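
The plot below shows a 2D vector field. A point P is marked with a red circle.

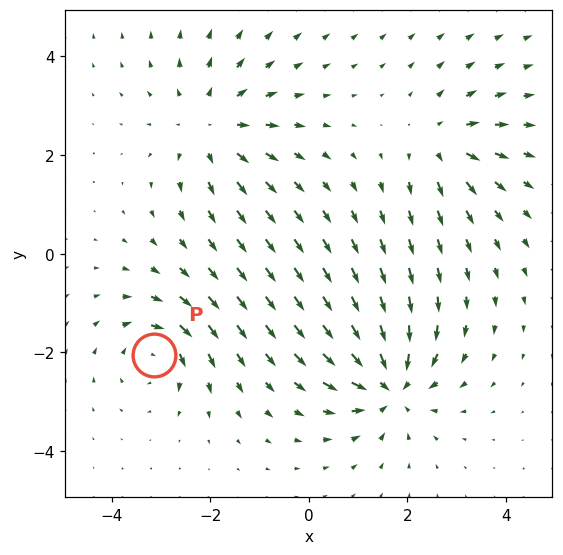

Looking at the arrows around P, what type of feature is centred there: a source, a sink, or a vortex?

vortex

At P (-3.1, -2.0) the arrows circulate clockwise. Divergence ≈0, curl about -5 — near-zero divergence with nonzero curl is a vortex.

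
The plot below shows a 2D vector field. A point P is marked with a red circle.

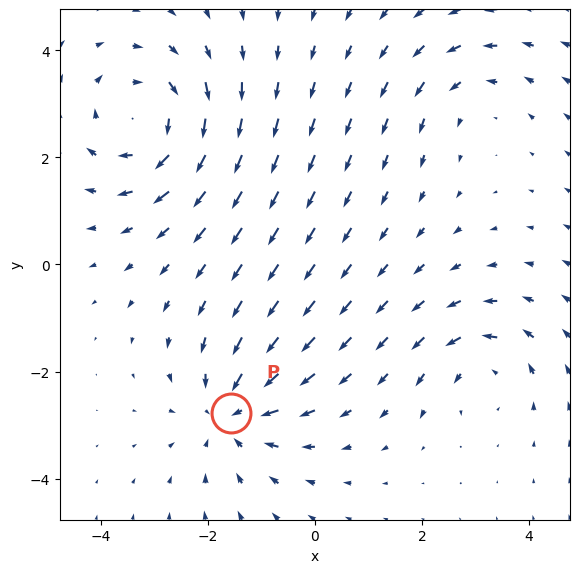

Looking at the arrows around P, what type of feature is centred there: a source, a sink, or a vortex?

At P (-1.6, -2.8) the arrows converge inward. Divergence about -4, curl ≈0 — negative divergence with near-zero curl is a sink.

sink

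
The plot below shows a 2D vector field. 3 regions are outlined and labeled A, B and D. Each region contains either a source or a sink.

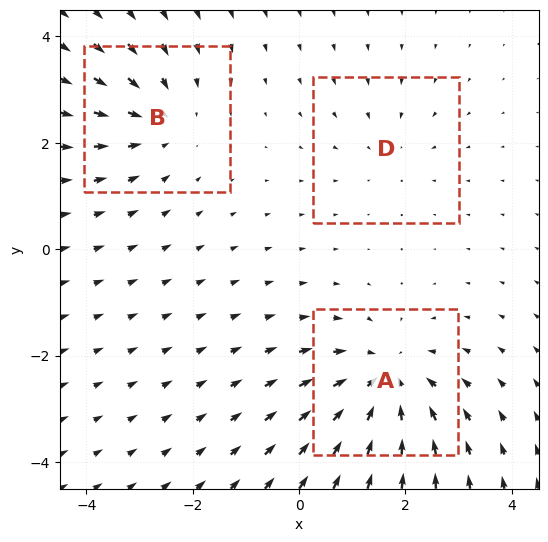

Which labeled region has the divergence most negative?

A

Divergence at each region's feature centre — A: about -4, B: about -3, D: about -2. Region A is most negative.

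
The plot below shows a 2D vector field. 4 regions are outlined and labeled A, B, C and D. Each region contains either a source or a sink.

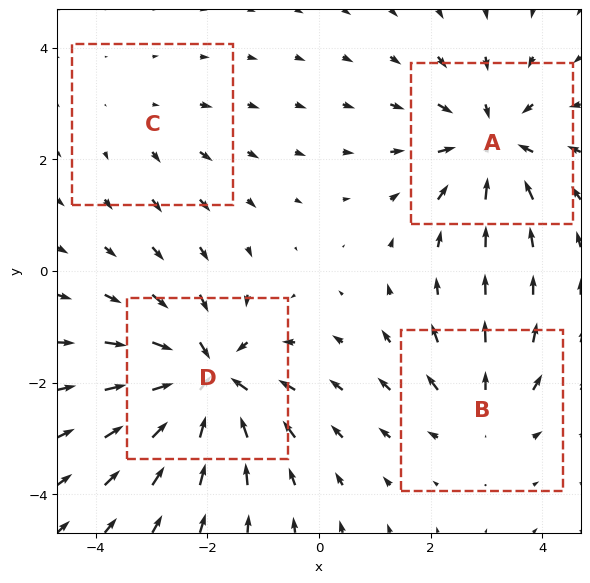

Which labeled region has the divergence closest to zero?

C

Divergence at each region's feature centre — A: about -5, B: about +3, C: about +2, D: about -7. Region C is closest to zero.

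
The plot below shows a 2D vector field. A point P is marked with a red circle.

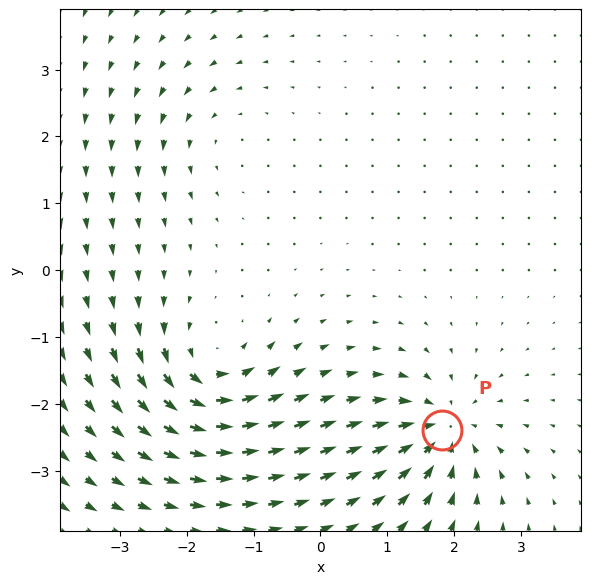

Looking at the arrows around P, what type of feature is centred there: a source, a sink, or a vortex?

sink

At P (1.8, -2.4) the arrows converge inward. Divergence about -6, curl ≈0 — negative divergence with near-zero curl is a sink.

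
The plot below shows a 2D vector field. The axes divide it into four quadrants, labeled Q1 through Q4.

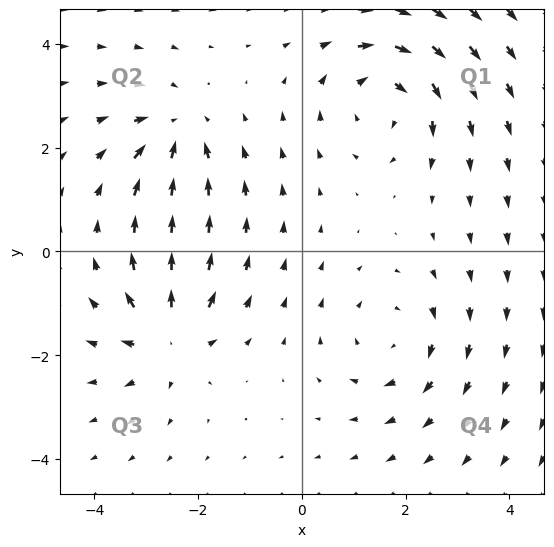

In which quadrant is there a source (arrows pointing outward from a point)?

The source sits at approximately (-2.6, -1.7), which lies in quadrant Q3. The divergence there is about +5, positive as expected for a source.

Q3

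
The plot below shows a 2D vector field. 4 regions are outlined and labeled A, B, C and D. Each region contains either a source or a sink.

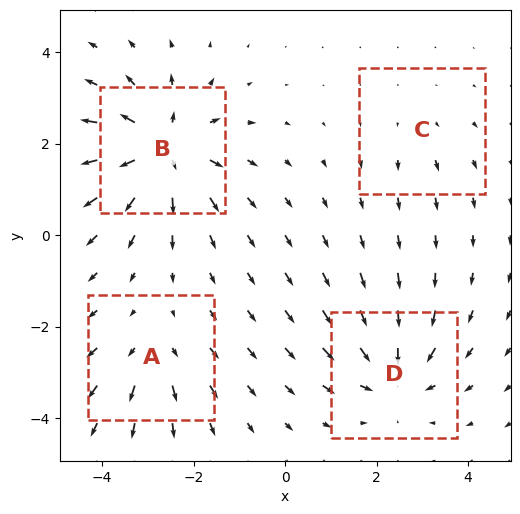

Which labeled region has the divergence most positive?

B

Divergence at each region's feature centre — A: about +3, B: about +7, C: about +2, D: about -5. Region B is most positive.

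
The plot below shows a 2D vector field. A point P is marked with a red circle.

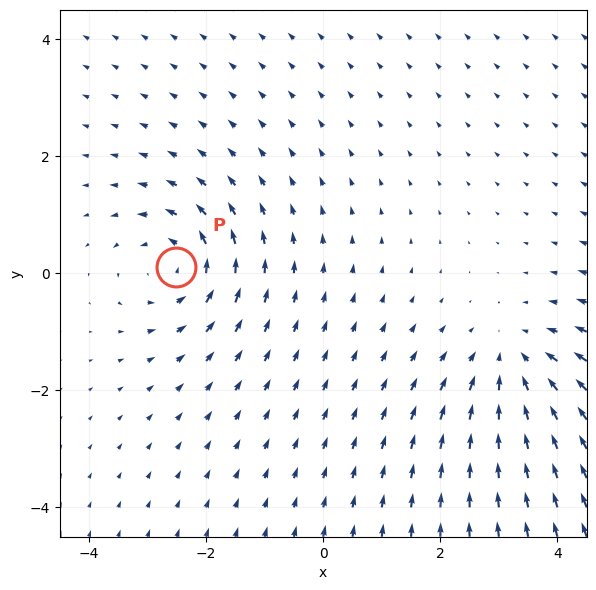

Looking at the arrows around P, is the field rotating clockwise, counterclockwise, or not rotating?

Near P at (-2.5, 0.1) the arrows circulate counterclockwise. The curl (z-component) there is about +4; positive curl means counterclockwise rotation.

counterclockwise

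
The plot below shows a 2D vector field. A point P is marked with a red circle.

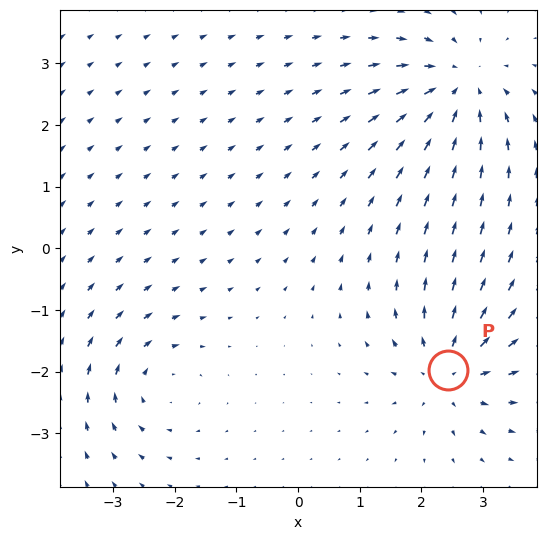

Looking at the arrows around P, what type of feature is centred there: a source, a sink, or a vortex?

source

At P (2.4, -2.0) the arrows spread outward. Divergence about +5, curl ≈0 — positive divergence with near-zero curl is a source.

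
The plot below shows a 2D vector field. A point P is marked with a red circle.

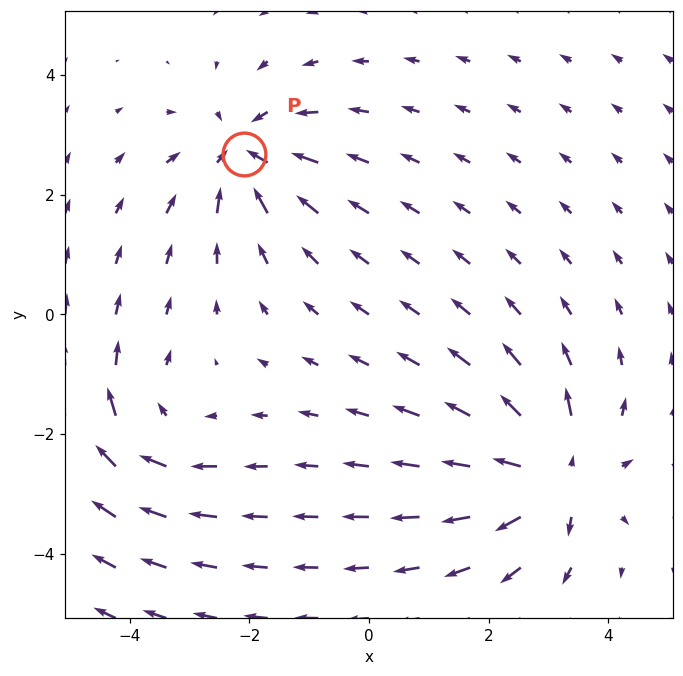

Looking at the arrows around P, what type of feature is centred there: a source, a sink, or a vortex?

At P (-2.1, 2.7) the arrows converge inward. Divergence about -4, curl ≈0 — negative divergence with near-zero curl is a sink.

sink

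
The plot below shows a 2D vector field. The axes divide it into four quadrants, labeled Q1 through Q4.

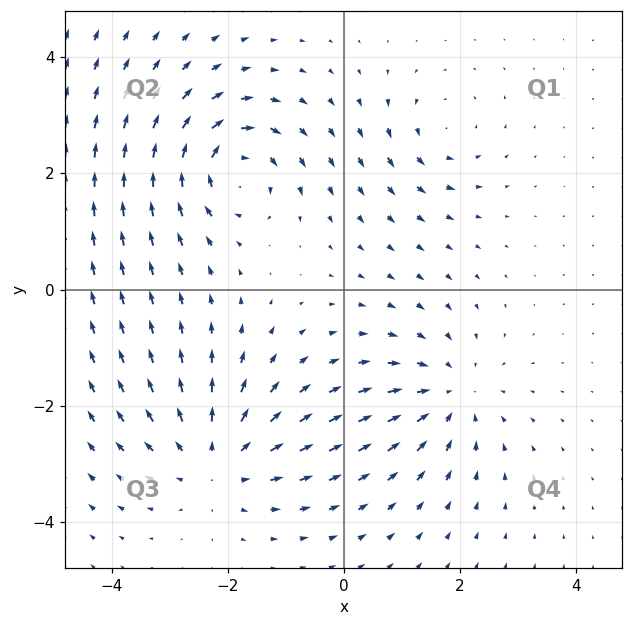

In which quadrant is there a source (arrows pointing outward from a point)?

Q3

The source sits at approximately (-2.2, -3.0), which lies in quadrant Q3. The divergence there is about +4, positive as expected for a source.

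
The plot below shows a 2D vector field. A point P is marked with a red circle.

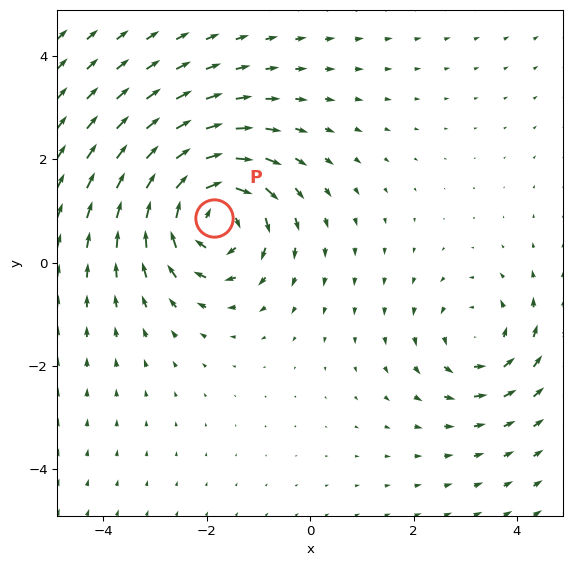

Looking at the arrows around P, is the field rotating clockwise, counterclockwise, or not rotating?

clockwise

Near P at (-1.9, 0.9) the arrows circulate clockwise. The curl (z-component) there is about -5; negative curl means clockwise rotation.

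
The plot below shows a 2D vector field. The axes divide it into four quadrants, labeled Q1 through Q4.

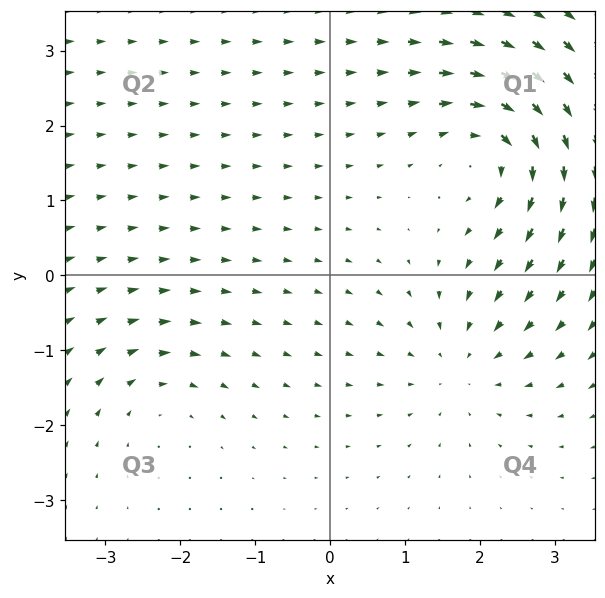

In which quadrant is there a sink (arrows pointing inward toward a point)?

Q4

The sink sits at approximately (1.8, -1.2), which lies in quadrant Q4. The divergence there is about -4, negative as expected for a sink.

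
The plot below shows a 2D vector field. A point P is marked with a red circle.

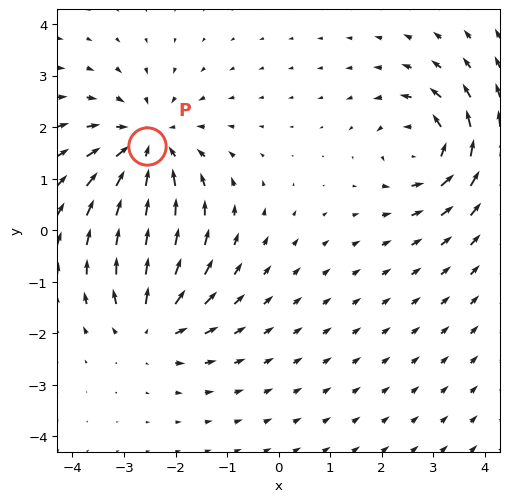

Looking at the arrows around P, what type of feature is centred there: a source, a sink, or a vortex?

sink

At P (-2.6, 1.6) the arrows converge inward. Divergence about -4, curl ≈0 — negative divergence with near-zero curl is a sink.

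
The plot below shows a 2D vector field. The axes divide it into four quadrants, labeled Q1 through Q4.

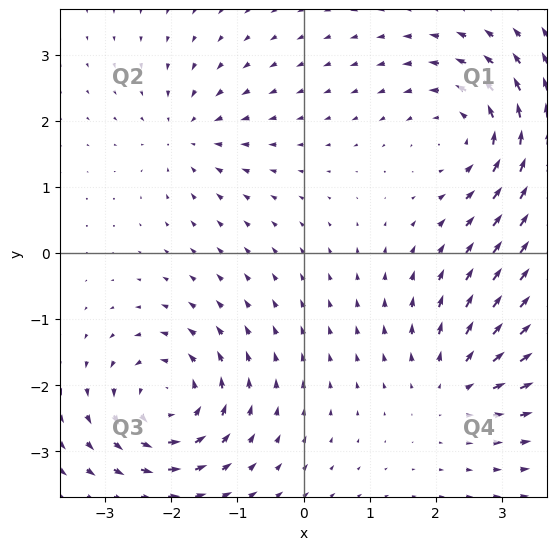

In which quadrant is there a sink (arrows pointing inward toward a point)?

The sink sits at approximately (-1.7, 1.8), which lies in quadrant Q2. The divergence there is about -4, negative as expected for a sink.

Q2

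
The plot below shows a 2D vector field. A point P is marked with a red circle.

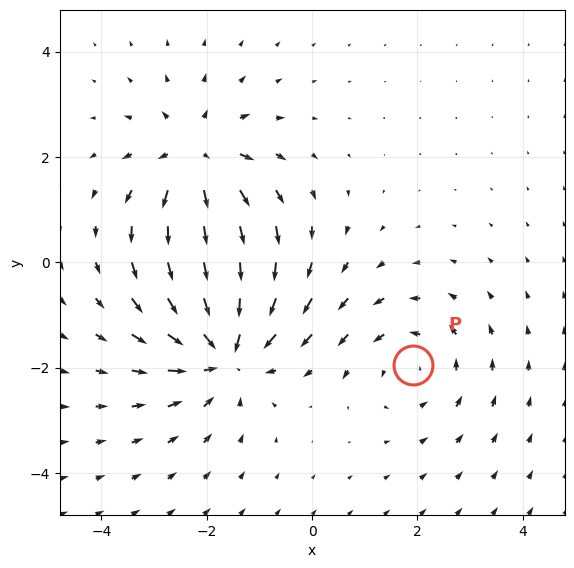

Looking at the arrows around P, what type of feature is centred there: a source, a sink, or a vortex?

At P (1.9, -2.0) the arrows circulate counterclockwise. Divergence ≈0, curl about +3 — near-zero divergence with nonzero curl is a vortex.

vortex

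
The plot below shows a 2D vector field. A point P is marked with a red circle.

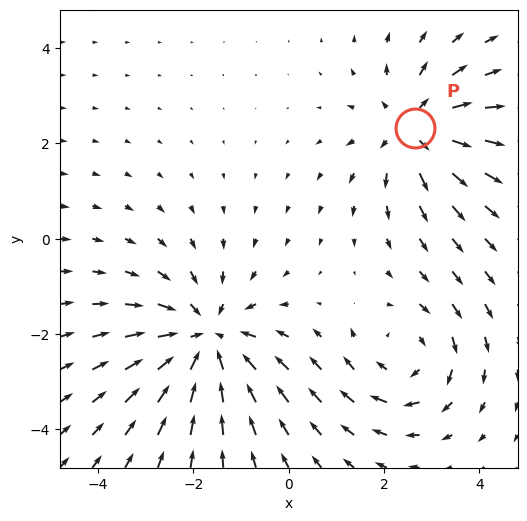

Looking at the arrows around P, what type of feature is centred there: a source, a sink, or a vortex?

source

At P (2.6, 2.3) the arrows spread outward. Divergence about +3, curl ≈0 — positive divergence with near-zero curl is a source.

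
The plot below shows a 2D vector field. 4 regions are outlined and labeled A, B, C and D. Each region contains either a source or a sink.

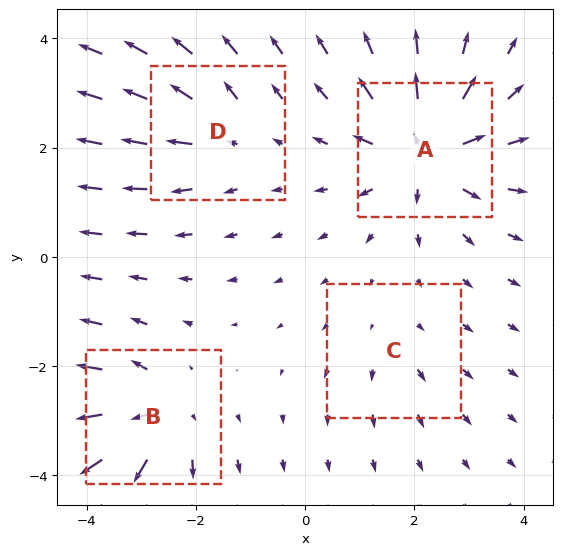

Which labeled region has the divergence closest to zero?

Divergence at each region's feature centre — A: about +7, B: about +5, C: about +2, D: about +4. Region C is closest to zero.

C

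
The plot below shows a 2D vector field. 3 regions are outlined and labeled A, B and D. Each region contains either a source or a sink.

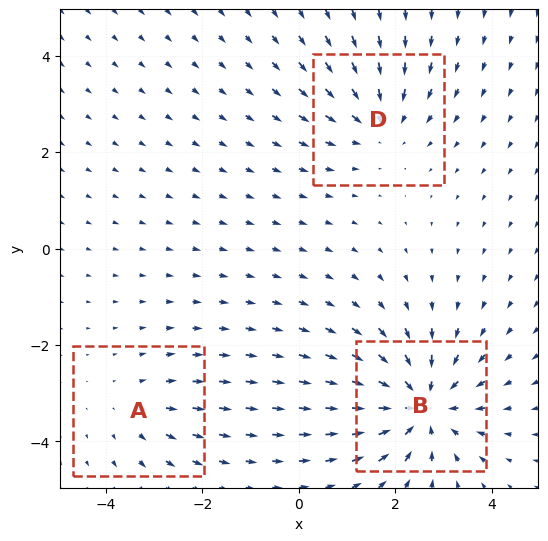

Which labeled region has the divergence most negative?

Divergence at each region's feature centre — A: about +2, B: about -5, D: about -3. Region B is most negative.

B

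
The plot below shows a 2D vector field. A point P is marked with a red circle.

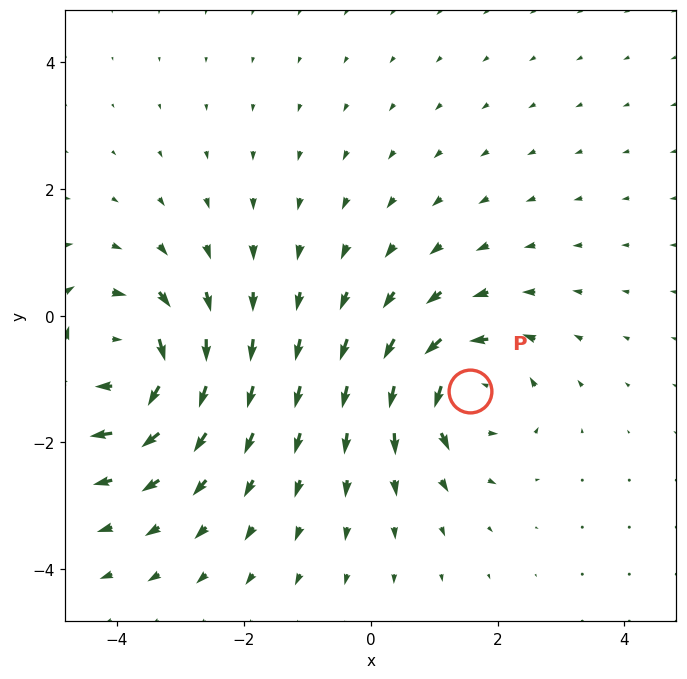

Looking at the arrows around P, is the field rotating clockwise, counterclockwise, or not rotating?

Near P at (1.6, -1.2) the arrows circulate counterclockwise. The curl (z-component) there is about +4; positive curl means counterclockwise rotation.

counterclockwise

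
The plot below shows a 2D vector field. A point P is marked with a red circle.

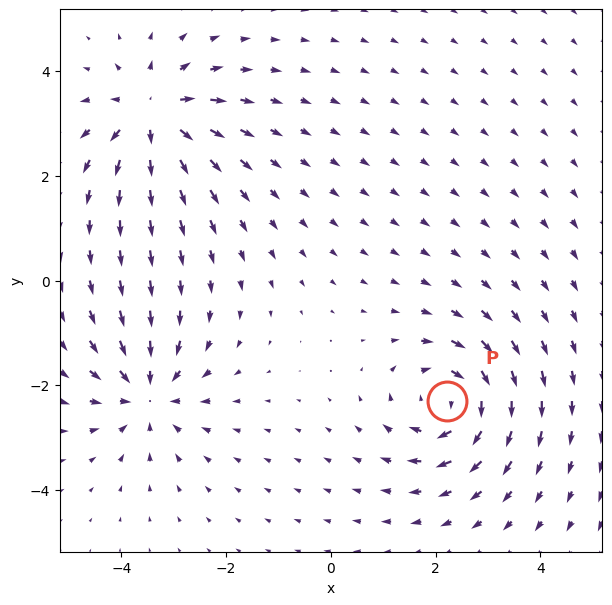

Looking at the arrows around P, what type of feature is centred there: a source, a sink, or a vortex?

At P (2.2, -2.3) the arrows circulate clockwise. Divergence ≈0, curl about -5 — near-zero divergence with nonzero curl is a vortex.

vortex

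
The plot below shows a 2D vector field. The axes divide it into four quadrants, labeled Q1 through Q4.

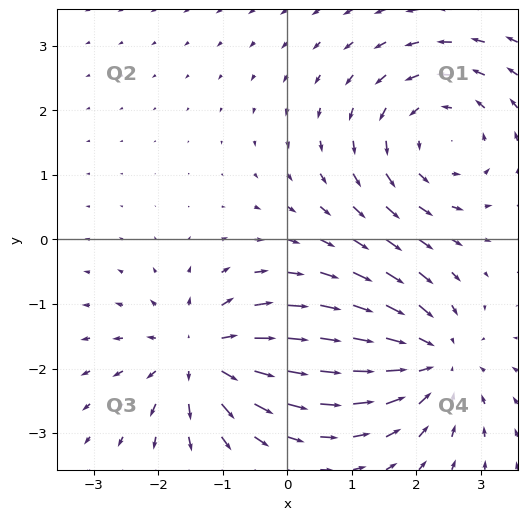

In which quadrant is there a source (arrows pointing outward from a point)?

The source sits at approximately (-1.3, -1.8), which lies in quadrant Q3. The divergence there is about +5, positive as expected for a source.

Q3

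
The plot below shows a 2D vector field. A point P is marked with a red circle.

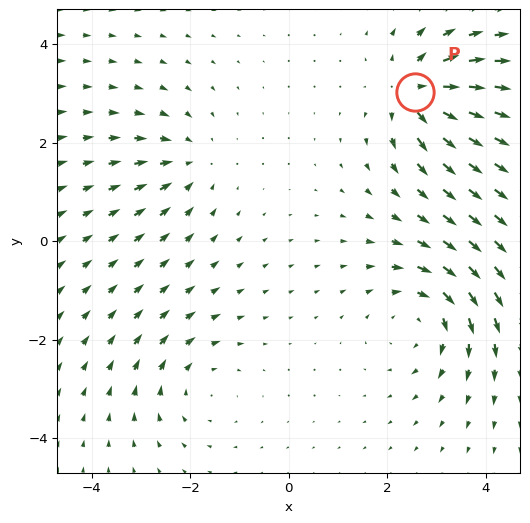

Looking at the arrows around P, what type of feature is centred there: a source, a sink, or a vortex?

source

At P (2.6, 3.0) the arrows spread outward. Divergence about +6, curl ≈0 — positive divergence with near-zero curl is a source.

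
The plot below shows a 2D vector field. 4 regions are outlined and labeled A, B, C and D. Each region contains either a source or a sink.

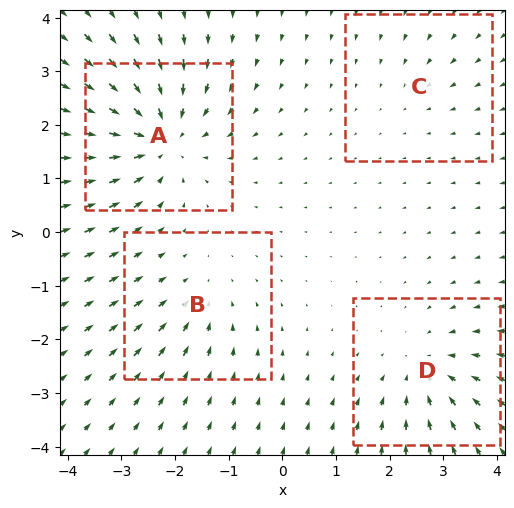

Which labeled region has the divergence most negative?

Divergence at each region's feature centre — A: about -7, B: about -3, C: about -2, D: about -4. Region A is most negative.

A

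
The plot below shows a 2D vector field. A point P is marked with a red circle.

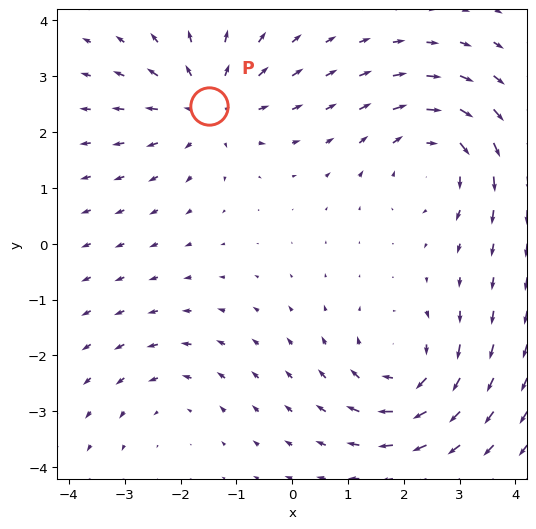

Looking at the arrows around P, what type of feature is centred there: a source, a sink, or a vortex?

source

At P (-1.5, 2.5) the arrows spread outward. Divergence about +5, curl ≈0 — positive divergence with near-zero curl is a source.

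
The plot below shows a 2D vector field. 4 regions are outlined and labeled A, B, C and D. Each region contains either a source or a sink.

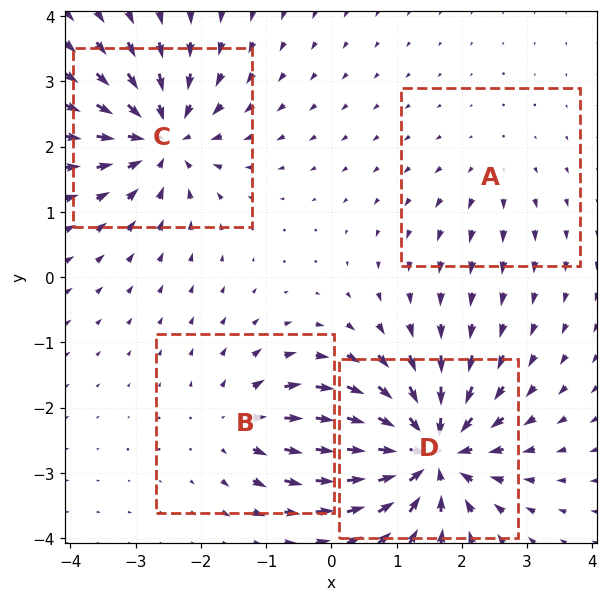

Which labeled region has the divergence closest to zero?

A

Divergence at each region's feature centre — A: about +2, B: about +4, C: about -7, D: about -9. Region A is closest to zero.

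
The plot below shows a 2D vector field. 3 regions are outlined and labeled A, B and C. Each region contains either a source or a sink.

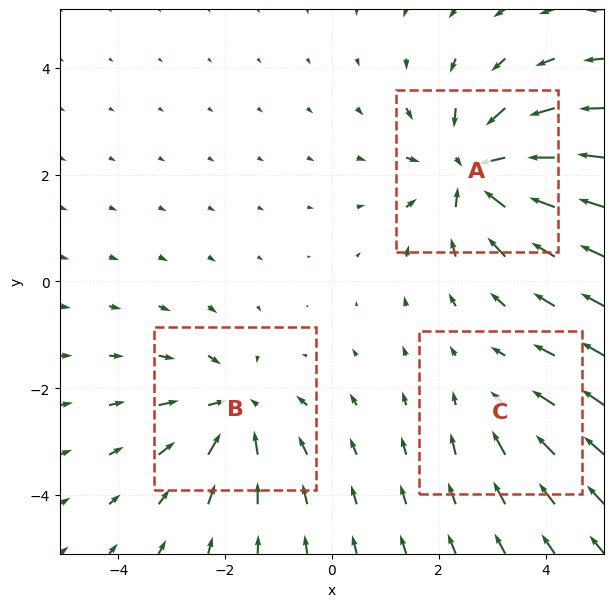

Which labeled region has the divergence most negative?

Divergence at each region's feature centre — A: about -5, B: about -4, C: about -2. Region A is most negative.

A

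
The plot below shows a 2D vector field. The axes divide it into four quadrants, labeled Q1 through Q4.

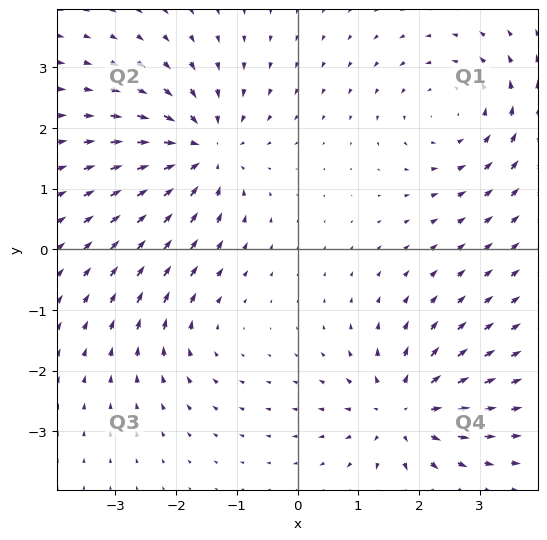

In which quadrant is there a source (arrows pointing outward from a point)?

Q4

The source sits at approximately (1.7, -2.7), which lies in quadrant Q4. The divergence there is about +5, positive as expected for a source.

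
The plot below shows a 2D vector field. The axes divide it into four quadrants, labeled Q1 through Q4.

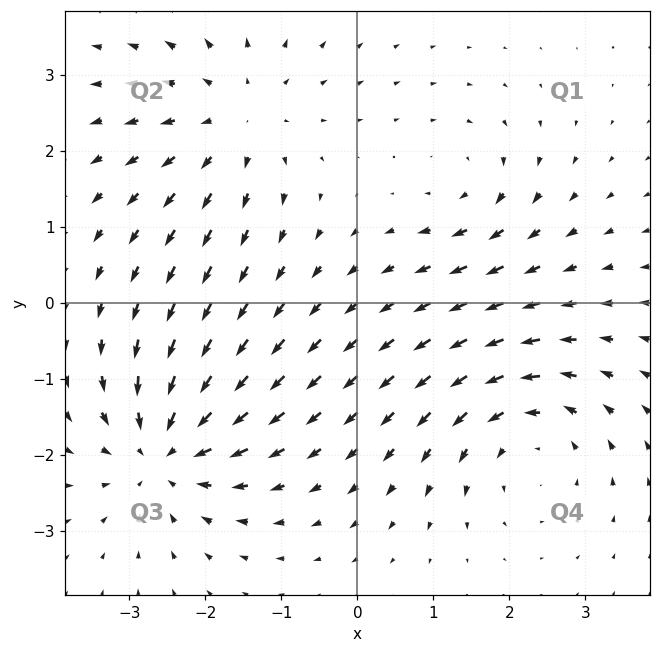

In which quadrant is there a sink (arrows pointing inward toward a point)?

The sink sits at approximately (-2.5, -2.0), which lies in quadrant Q3. The divergence there is about -6, negative as expected for a sink.

Q3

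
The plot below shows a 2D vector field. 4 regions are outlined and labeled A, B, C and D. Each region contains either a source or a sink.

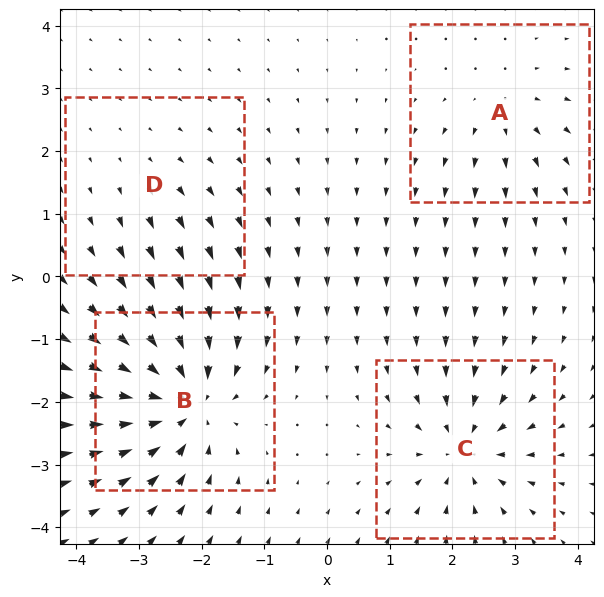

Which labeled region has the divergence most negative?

Divergence at each region's feature centre — A: about +4, B: about -8, C: about -6, D: about +2. Region B is most negative.

B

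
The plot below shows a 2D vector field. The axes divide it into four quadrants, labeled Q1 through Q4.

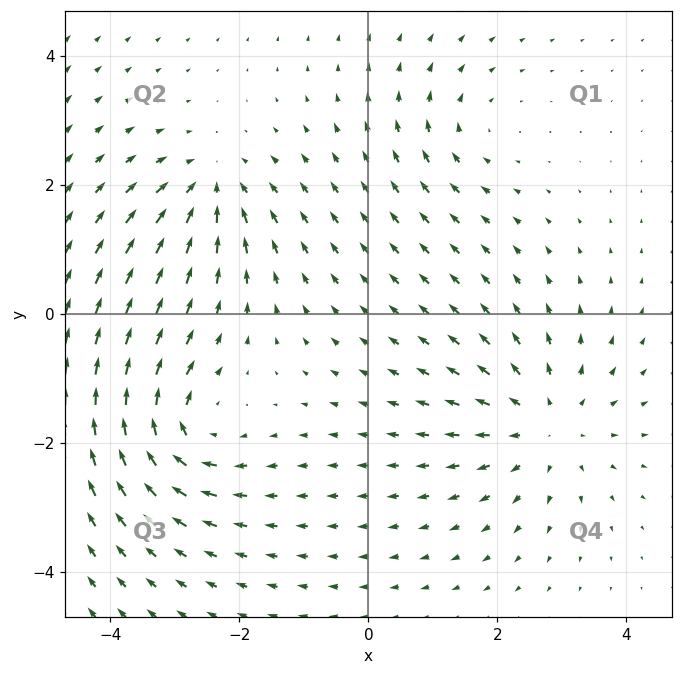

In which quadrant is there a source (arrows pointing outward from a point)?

Q4

The source sits at approximately (2.8, -1.7), which lies in quadrant Q4. The divergence there is about +4, positive as expected for a source.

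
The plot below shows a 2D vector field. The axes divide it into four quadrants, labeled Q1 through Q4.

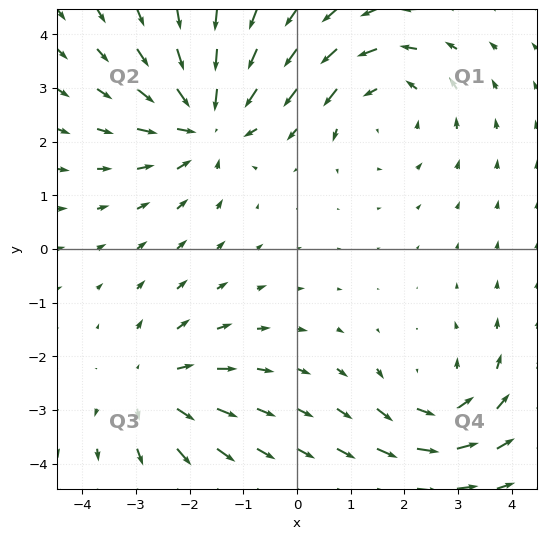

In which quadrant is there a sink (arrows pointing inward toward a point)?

The sink sits at approximately (-1.7, 2.4), which lies in quadrant Q2. The divergence there is about -5, negative as expected for a sink.

Q2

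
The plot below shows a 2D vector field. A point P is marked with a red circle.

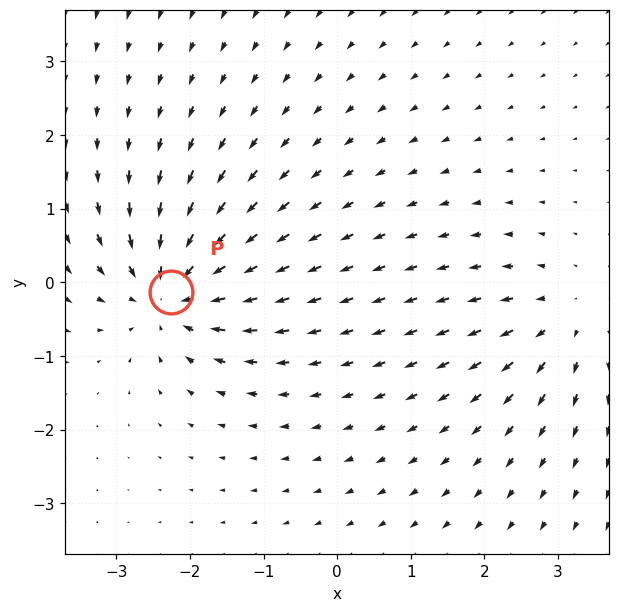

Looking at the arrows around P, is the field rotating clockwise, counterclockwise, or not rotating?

not rotating

Near P at (-2.3, -0.1) the arrows show no circulation. The curl there is ≈0.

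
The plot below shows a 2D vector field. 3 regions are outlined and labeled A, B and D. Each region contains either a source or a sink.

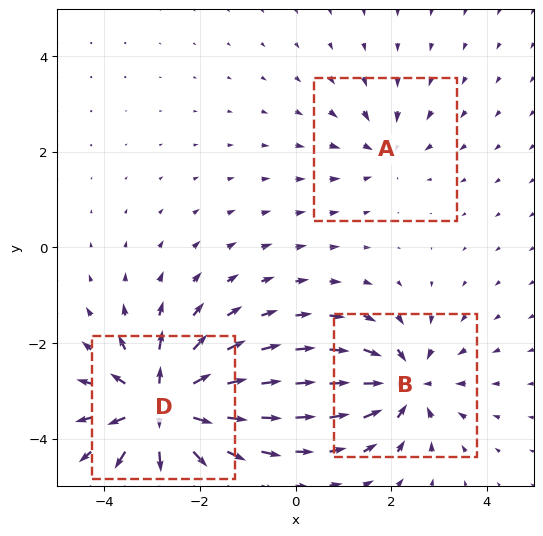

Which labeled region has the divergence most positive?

Divergence at each region's feature centre — A: about -2, B: about -4, D: about +6. Region D is most positive.

D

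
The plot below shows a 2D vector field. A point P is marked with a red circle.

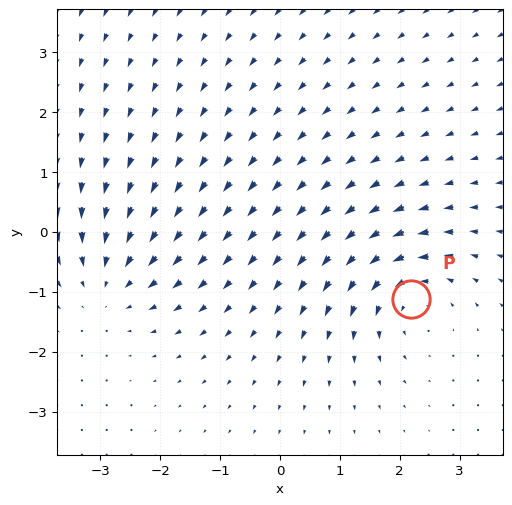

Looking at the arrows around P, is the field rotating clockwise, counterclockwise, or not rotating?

counterclockwise

Near P at (2.2, -1.1) the arrows circulate counterclockwise. The curl (z-component) there is about +3; positive curl means counterclockwise rotation.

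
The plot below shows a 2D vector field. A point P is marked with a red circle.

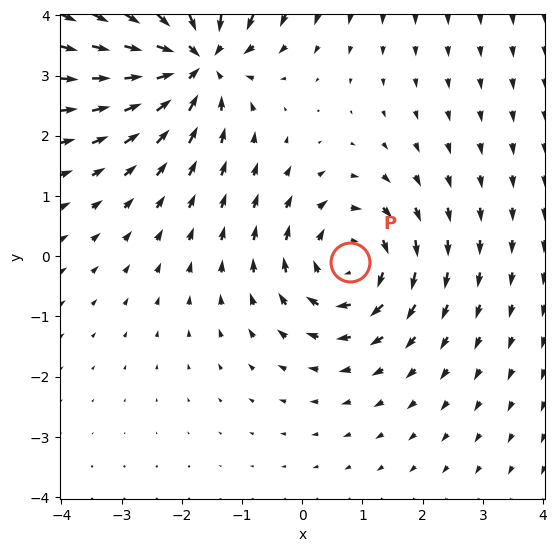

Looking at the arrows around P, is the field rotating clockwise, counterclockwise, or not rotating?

Near P at (0.8, -0.1) the arrows circulate clockwise. The curl (z-component) there is about -4; negative curl means clockwise rotation.

clockwise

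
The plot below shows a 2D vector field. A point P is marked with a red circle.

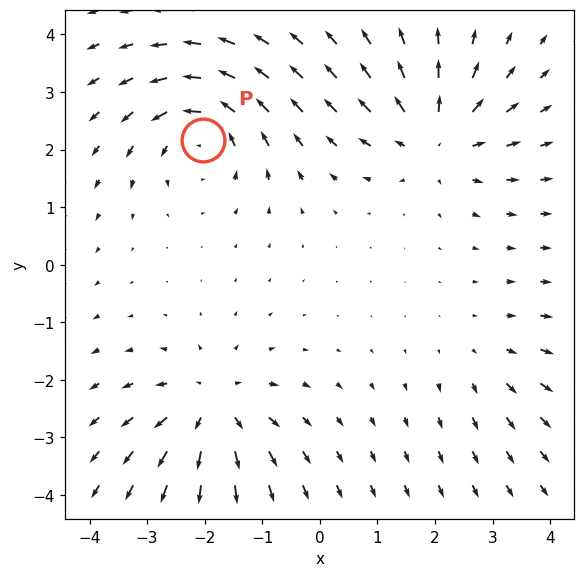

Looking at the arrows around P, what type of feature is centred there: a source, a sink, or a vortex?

At P (-2.0, 2.2) the arrows circulate counterclockwise. Divergence ≈0, curl about +6 — near-zero divergence with nonzero curl is a vortex.

vortex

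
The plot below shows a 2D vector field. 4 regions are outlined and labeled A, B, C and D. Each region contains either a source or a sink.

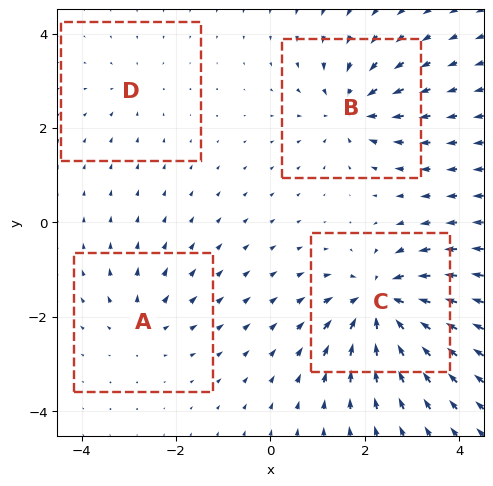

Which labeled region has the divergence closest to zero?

Divergence at each region's feature centre — A: about +4, B: about -6, C: about -8, D: about -2. Region D is closest to zero.

D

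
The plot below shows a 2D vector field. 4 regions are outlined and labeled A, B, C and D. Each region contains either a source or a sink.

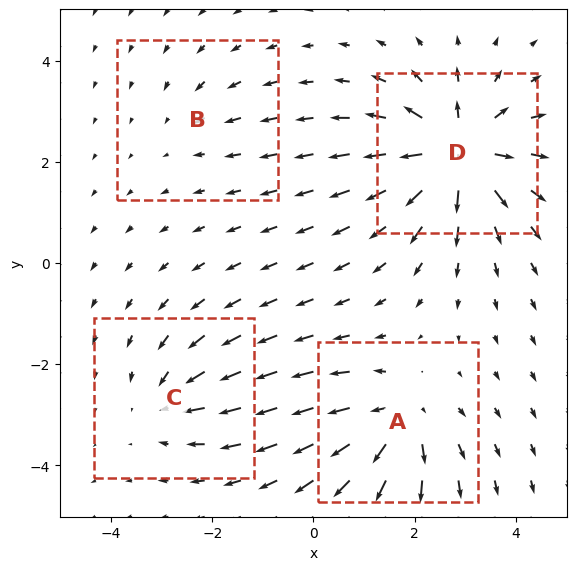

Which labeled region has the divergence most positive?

D

Divergence at each region's feature centre — A: about +6, B: about -2, C: about -4, D: about +8. Region D is most positive.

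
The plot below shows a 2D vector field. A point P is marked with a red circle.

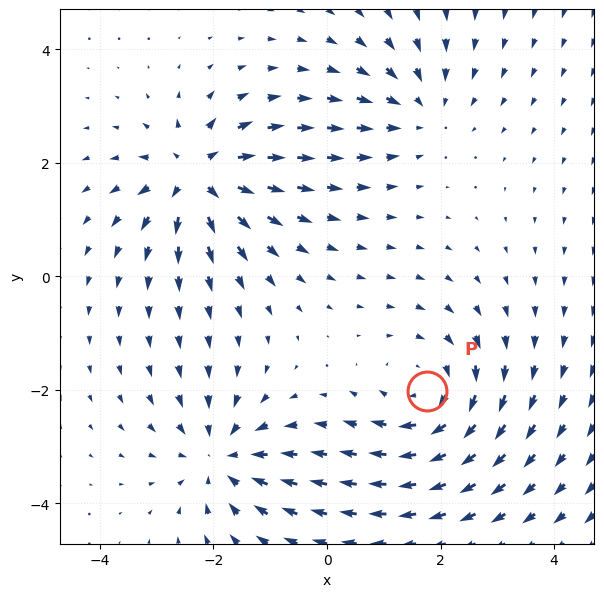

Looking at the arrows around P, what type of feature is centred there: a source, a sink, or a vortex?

At P (1.8, -2.0) the arrows circulate clockwise. Divergence ≈0, curl about -3 — near-zero divergence with nonzero curl is a vortex.

vortex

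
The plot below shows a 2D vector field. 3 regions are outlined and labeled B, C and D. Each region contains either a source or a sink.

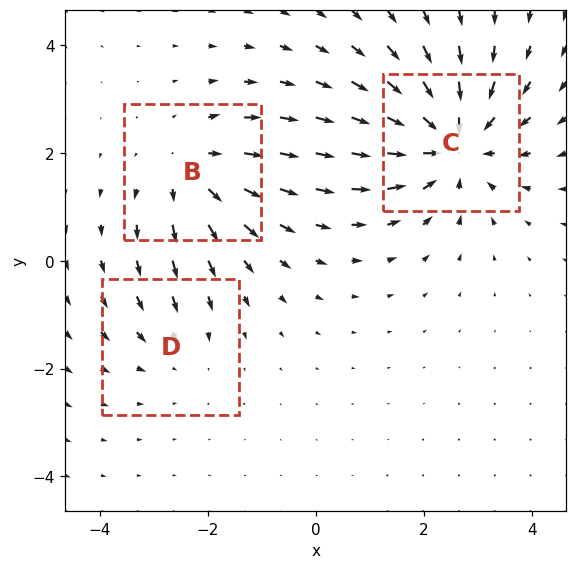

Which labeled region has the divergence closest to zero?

D

Divergence at each region's feature centre — B: about +3, C: about -5, D: about -2. Region D is closest to zero.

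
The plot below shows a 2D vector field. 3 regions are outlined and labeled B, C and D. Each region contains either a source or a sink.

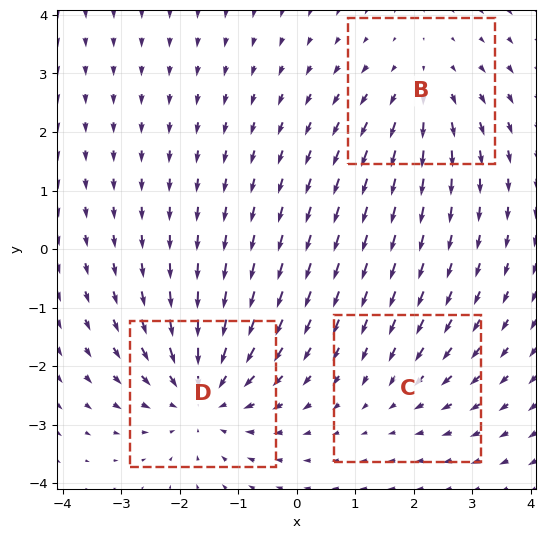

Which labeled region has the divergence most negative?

D

Divergence at each region's feature centre — B: about +3, C: about -2, D: about -4. Region D is most negative.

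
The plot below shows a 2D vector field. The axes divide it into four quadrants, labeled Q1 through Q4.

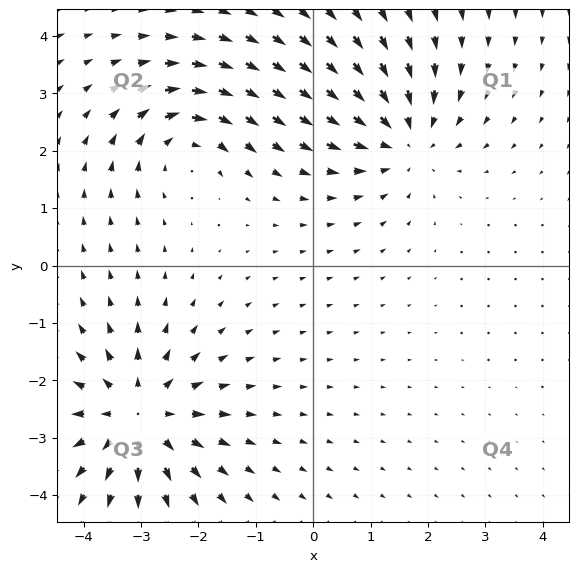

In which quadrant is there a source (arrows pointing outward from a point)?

Q3

The source sits at approximately (-3.0, -2.6), which lies in quadrant Q3. The divergence there is about +4, positive as expected for a source.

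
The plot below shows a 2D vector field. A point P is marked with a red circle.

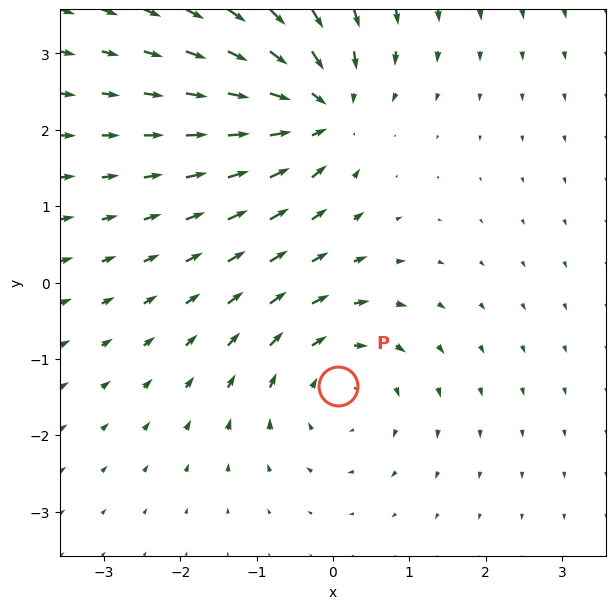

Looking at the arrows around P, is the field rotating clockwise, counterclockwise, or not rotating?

Near P at (0.1, -1.4) the arrows circulate clockwise. The curl (z-component) there is about -3; negative curl means clockwise rotation.

clockwise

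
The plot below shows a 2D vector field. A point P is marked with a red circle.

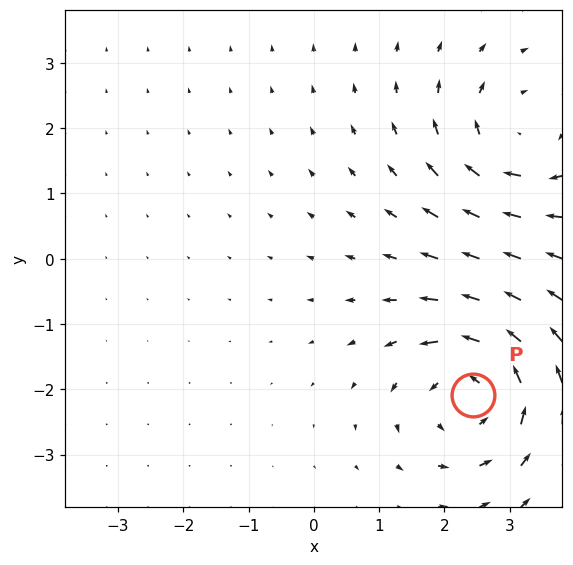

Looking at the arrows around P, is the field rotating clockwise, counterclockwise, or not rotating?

counterclockwise

Near P at (2.4, -2.1) the arrows circulate counterclockwise. The curl (z-component) there is about +5; positive curl means counterclockwise rotation.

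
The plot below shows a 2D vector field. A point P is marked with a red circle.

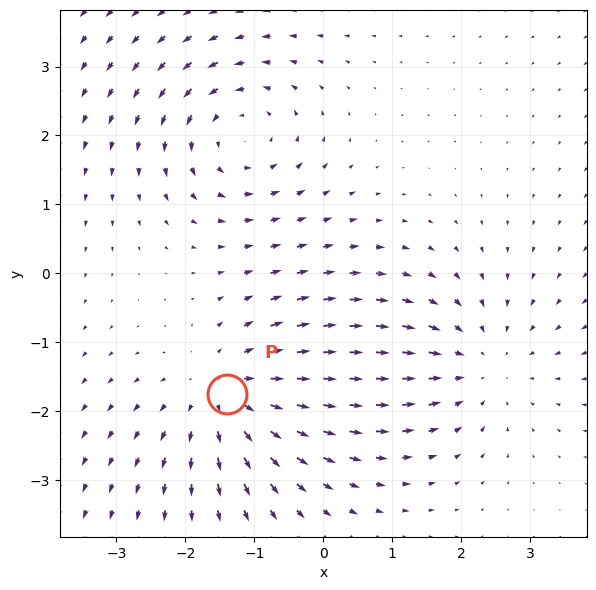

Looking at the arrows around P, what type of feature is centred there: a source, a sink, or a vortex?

source

At P (-1.4, -1.8) the arrows spread outward. Divergence about +4, curl ≈0 — positive divergence with near-zero curl is a source.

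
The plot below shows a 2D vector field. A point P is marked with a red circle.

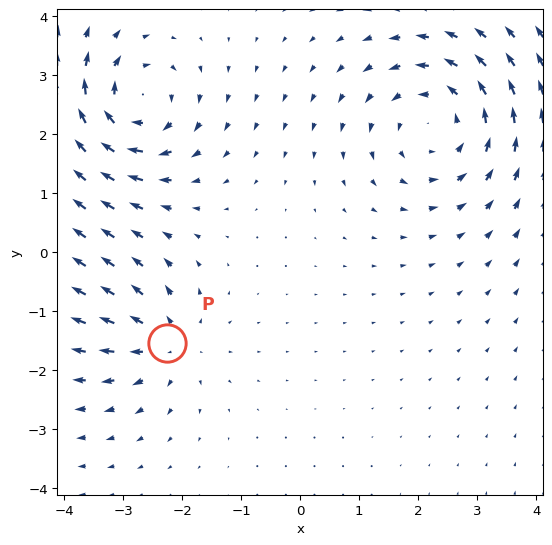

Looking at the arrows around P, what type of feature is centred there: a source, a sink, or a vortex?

At P (-2.3, -1.5) the arrows spread outward. Divergence about +4, curl ≈0 — positive divergence with near-zero curl is a source.

source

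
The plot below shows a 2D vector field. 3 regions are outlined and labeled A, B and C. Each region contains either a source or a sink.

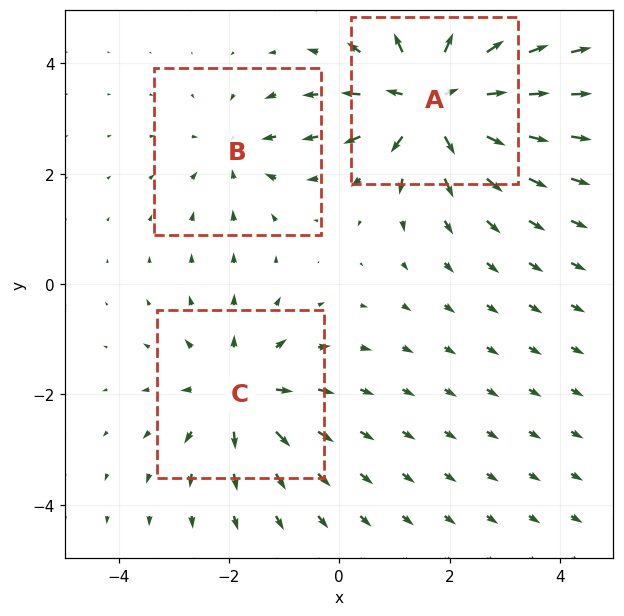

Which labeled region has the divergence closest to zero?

Divergence at each region's feature centre — A: about +5, B: about -2, C: about +3. Region B is closest to zero.

B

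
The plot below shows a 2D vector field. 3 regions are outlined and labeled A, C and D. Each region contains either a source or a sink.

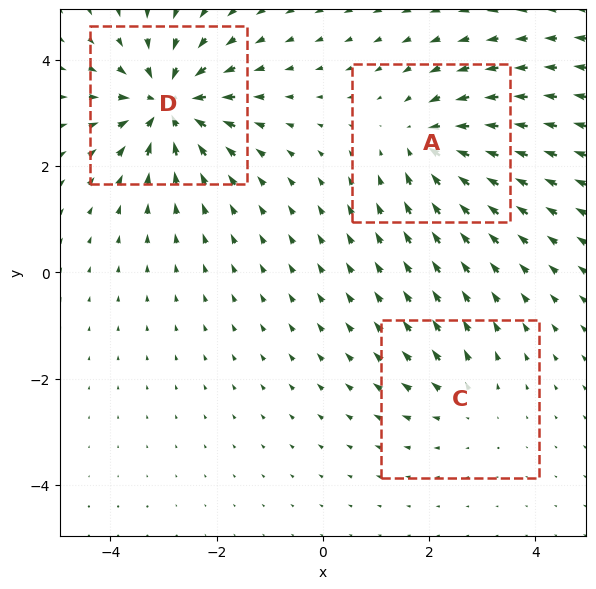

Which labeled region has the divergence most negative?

Divergence at each region's feature centre — A: about -4, C: about +2, D: about -7. Region D is most negative.

D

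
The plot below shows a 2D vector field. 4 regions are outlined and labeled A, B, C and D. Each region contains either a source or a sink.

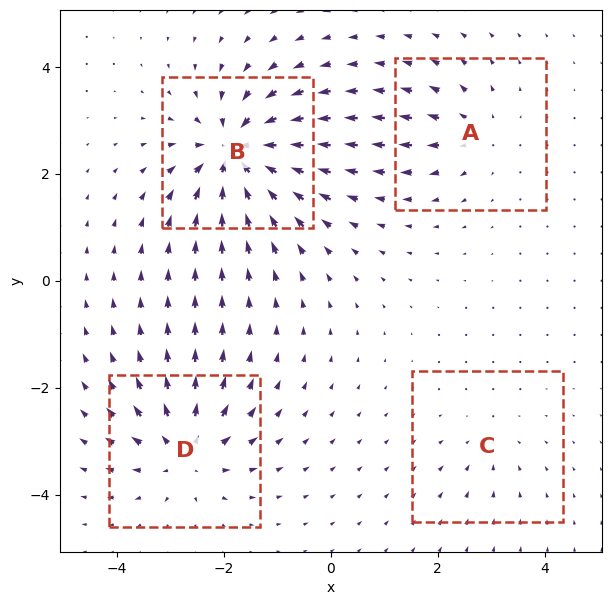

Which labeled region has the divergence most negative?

Divergence at each region's feature centre — A: about +4, B: about -8, C: about -2, D: about +6. Region B is most negative.

B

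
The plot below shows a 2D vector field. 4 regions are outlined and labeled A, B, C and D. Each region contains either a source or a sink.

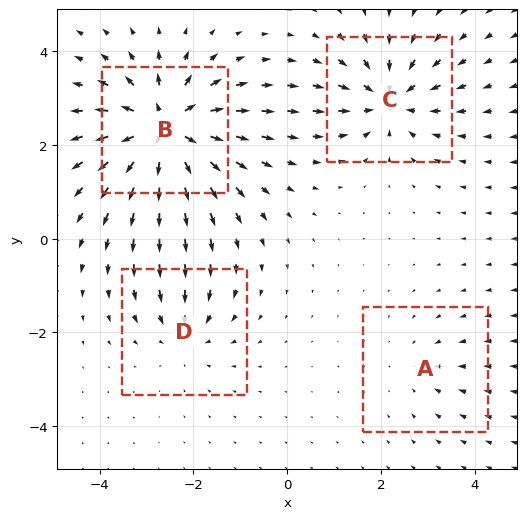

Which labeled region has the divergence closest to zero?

A

Divergence at each region's feature centre — A: about -2, B: about +8, C: about -5, D: about -4. Region A is closest to zero.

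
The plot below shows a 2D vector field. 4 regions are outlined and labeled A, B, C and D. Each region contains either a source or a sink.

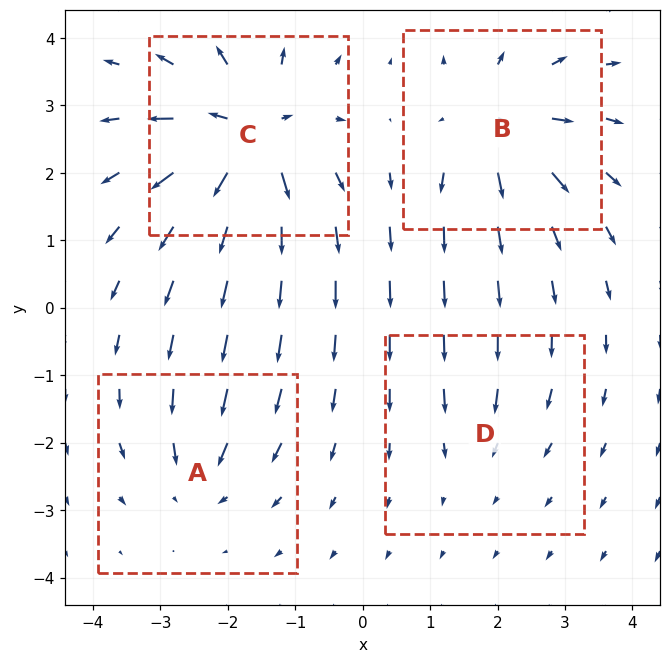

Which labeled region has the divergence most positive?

C

Divergence at each region's feature centre — A: about -4, B: about +6, C: about +8, D: about -2. Region C is most positive.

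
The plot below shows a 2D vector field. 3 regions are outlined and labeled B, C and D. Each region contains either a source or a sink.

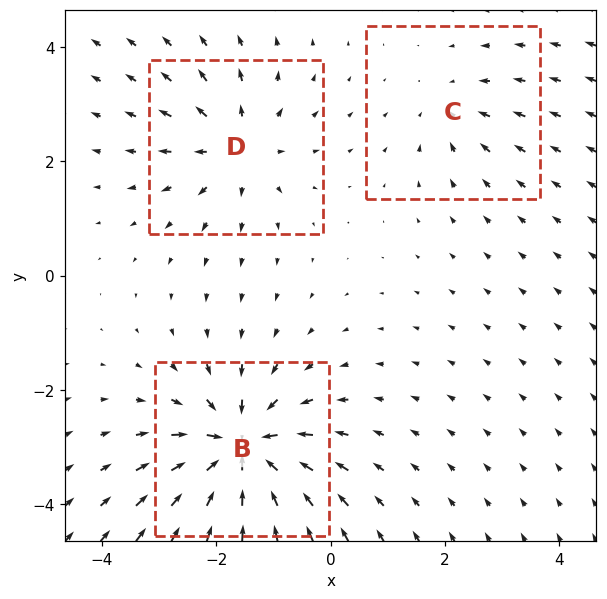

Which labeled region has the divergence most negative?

Divergence at each region's feature centre — B: about -6, C: about -2, D: about +4. Region B is most negative.

B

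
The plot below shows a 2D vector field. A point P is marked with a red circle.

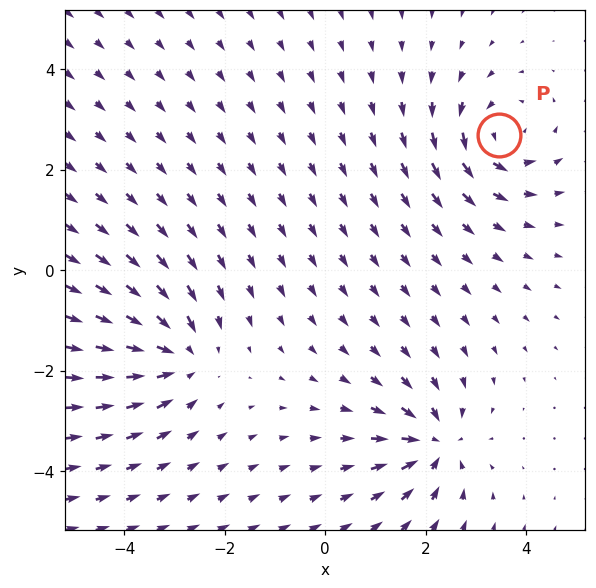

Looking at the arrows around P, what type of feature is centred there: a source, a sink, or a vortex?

At P (3.5, 2.7) the arrows circulate counterclockwise. Divergence ≈0, curl about +4 — near-zero divergence with nonzero curl is a vortex.

vortex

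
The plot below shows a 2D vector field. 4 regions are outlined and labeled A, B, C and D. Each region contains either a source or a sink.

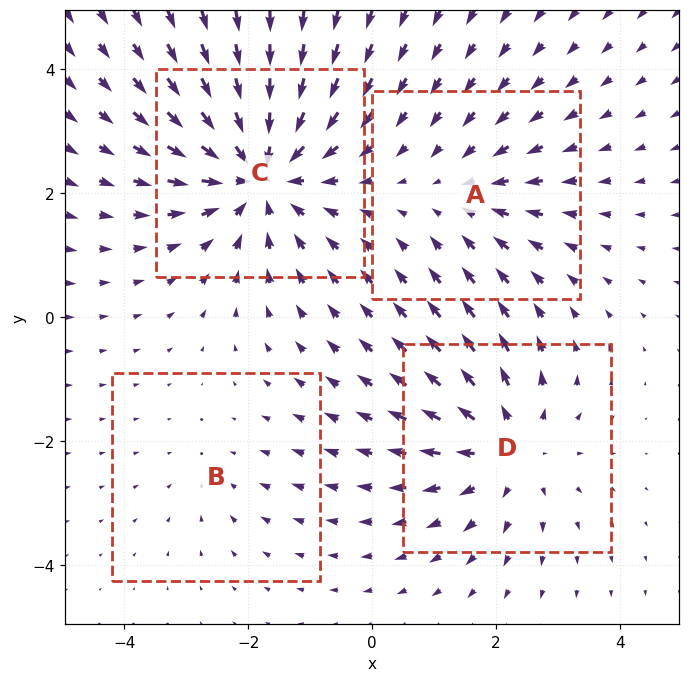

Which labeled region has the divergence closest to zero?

Divergence at each region's feature centre — A: about -3, B: about -2, C: about -6, D: about +4. Region B is closest to zero.

B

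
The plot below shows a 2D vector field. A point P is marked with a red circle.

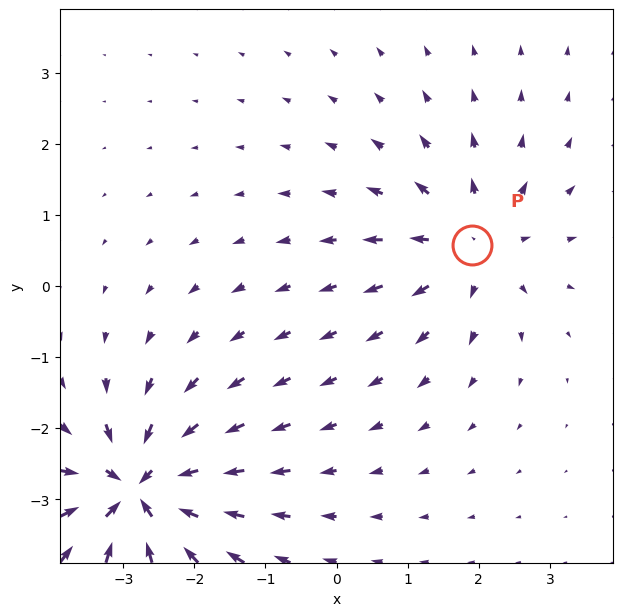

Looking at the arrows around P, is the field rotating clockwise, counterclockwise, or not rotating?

not rotating

Near P at (1.9, 0.6) the arrows show no circulation. The curl there is ≈0.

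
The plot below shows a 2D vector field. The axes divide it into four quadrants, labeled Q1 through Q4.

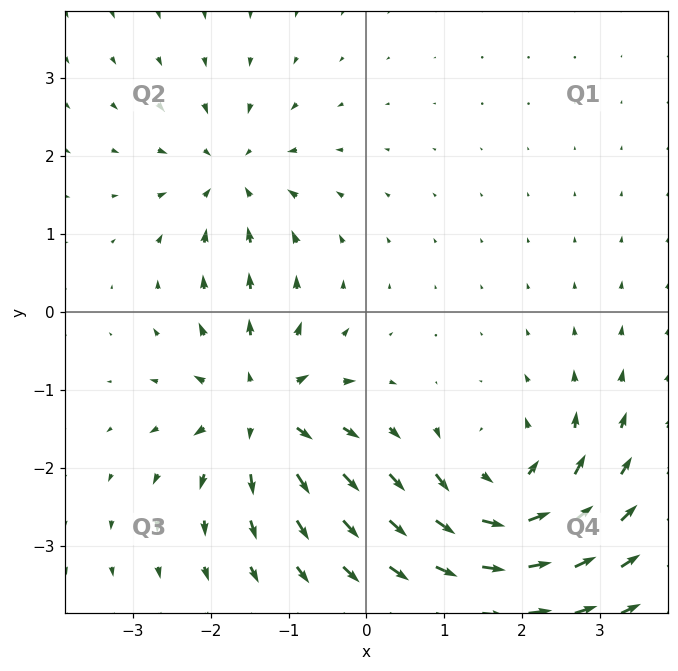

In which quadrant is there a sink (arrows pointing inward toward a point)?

Q2

The sink sits at approximately (-1.7, 1.8), which lies in quadrant Q2. The divergence there is about -4, negative as expected for a sink.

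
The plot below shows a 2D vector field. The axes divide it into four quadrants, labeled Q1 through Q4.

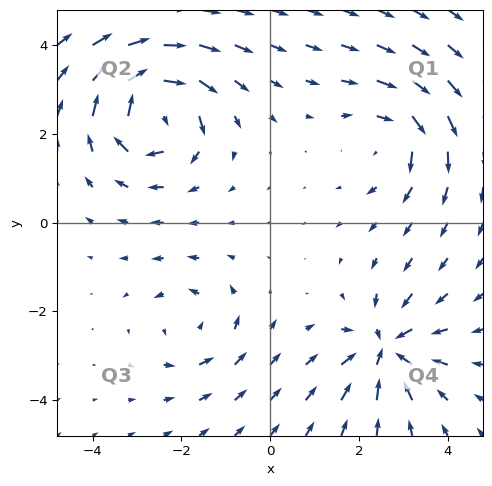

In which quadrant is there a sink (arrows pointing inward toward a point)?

The sink sits at approximately (2.6, -2.8), which lies in quadrant Q4. The divergence there is about -5, negative as expected for a sink.

Q4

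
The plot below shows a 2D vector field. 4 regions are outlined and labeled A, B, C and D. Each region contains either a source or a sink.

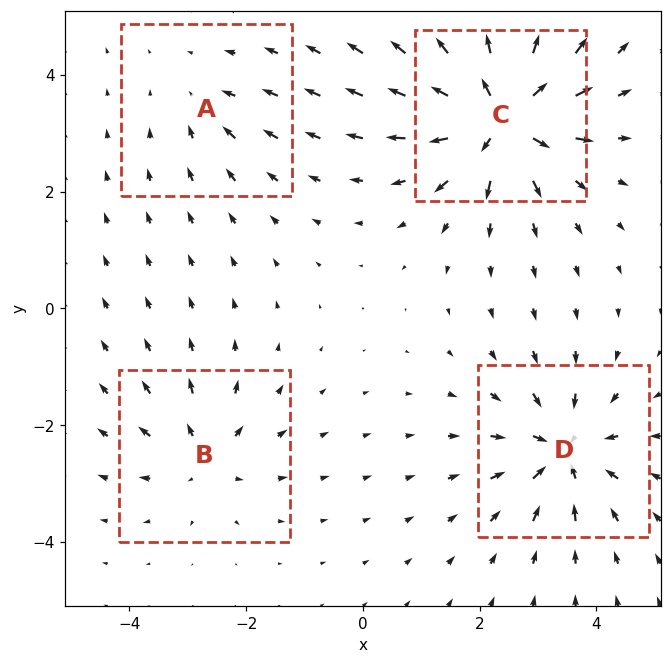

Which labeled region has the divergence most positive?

Divergence at each region's feature centre — A: about -3, B: about +4, C: about +9, D: about -6. Region C is most positive.

C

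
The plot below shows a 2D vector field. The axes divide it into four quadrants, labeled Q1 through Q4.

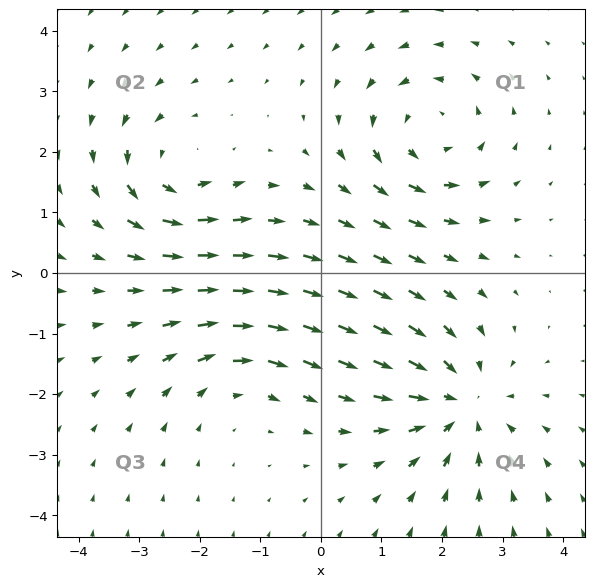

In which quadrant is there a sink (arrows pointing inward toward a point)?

The sink sits at approximately (2.3, -2.2), which lies in quadrant Q4. The divergence there is about -5, negative as expected for a sink.

Q4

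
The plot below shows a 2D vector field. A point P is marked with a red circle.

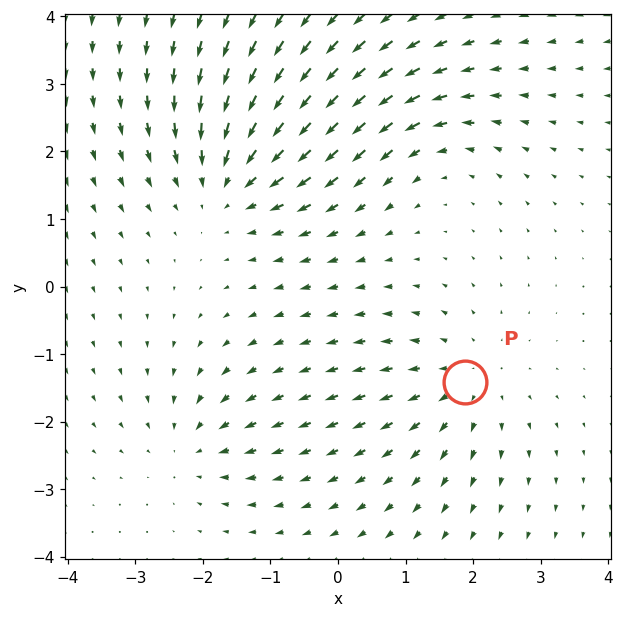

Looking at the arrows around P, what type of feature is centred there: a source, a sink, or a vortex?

At P (1.9, -1.4) the arrows spread outward. Divergence about +3, curl ≈0 — positive divergence with near-zero curl is a source.

source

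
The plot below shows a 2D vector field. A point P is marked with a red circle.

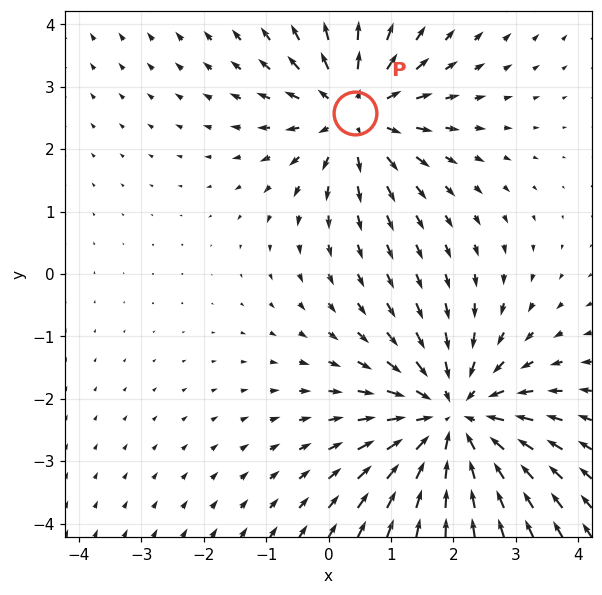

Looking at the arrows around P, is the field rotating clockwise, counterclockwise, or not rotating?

not rotating

Near P at (0.4, 2.6) the arrows show no circulation. The curl there is ≈0.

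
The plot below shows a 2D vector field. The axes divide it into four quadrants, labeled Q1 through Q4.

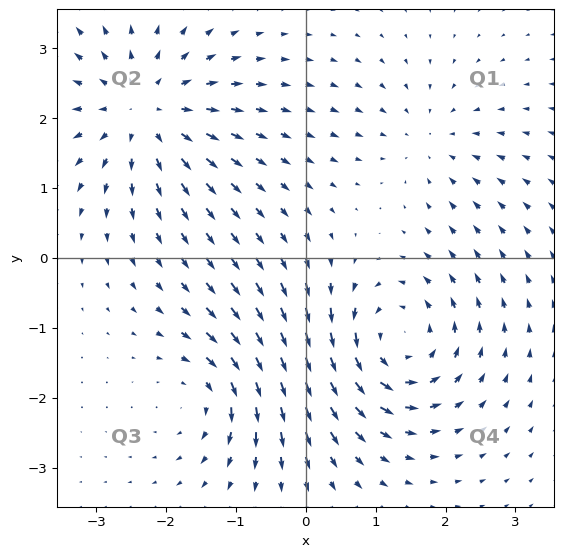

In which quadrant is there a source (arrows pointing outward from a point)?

The source sits at approximately (-2.3, 2.1), which lies in quadrant Q2. The divergence there is about +5, positive as expected for a source.

Q2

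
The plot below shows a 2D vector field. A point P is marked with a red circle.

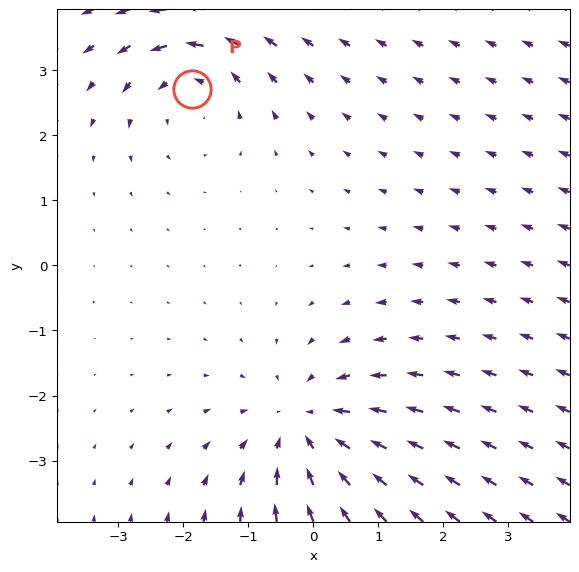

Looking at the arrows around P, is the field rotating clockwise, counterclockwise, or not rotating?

Near P at (-1.9, 2.7) the arrows circulate counterclockwise. The curl (z-component) there is about +3; positive curl means counterclockwise rotation.

counterclockwise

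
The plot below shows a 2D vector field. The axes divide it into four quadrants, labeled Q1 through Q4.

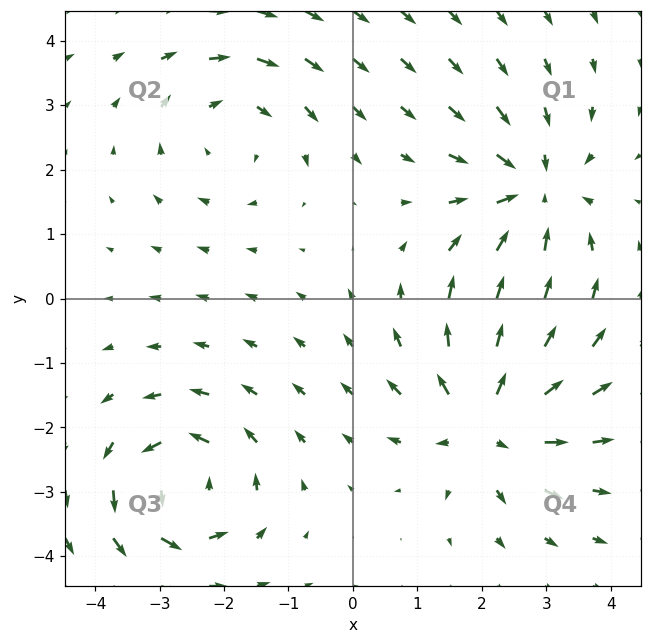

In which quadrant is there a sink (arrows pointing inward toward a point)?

Q1

The sink sits at approximately (2.8, 1.6), which lies in quadrant Q1. The divergence there is about -4, negative as expected for a sink.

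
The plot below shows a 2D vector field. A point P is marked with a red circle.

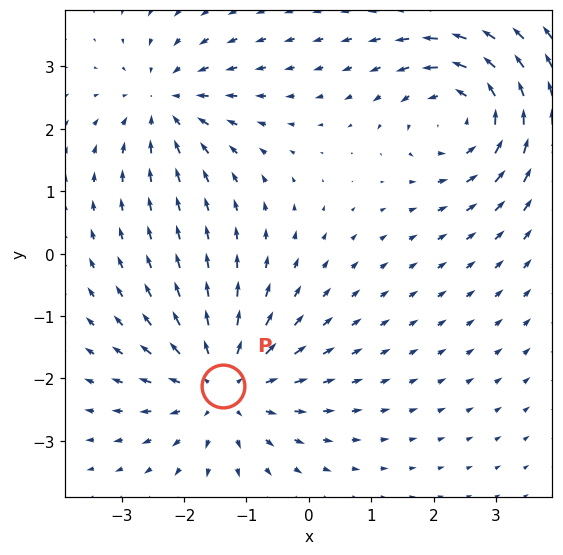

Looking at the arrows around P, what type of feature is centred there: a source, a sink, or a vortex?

At P (-1.4, -2.1) the arrows spread outward. Divergence about +4, curl ≈0 — positive divergence with near-zero curl is a source.

source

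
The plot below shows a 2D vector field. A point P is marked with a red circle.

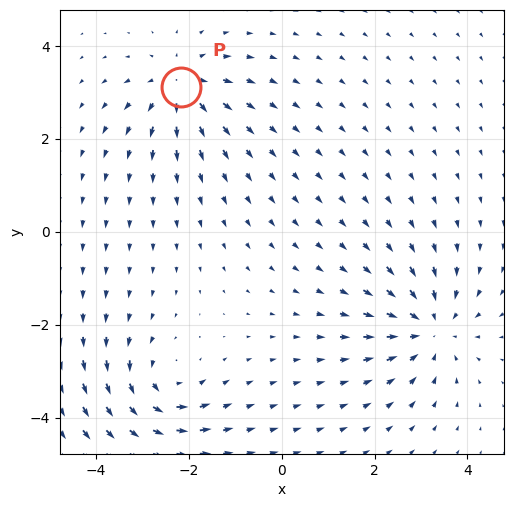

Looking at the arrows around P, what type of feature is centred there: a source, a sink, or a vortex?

source

At P (-2.2, 3.1) the arrows spread outward. Divergence about +4, curl ≈0 — positive divergence with near-zero curl is a source.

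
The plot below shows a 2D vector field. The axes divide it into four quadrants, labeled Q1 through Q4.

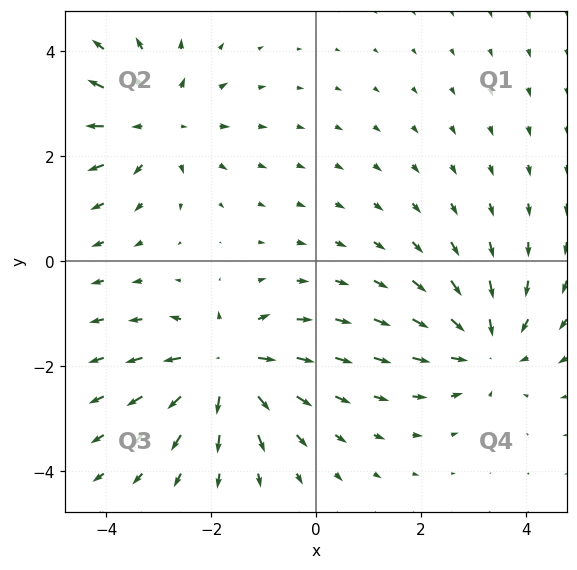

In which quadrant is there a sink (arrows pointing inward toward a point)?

Q4

The sink sits at approximately (3.2, -1.6), which lies in quadrant Q4. The divergence there is about -4, negative as expected for a sink.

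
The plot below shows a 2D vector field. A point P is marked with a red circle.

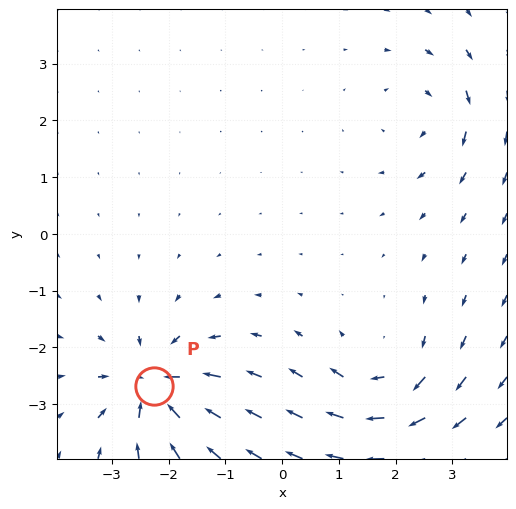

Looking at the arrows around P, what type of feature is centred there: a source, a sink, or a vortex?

At P (-2.2, -2.7) the arrows converge inward. Divergence about -6, curl ≈0 — negative divergence with near-zero curl is a sink.

sink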